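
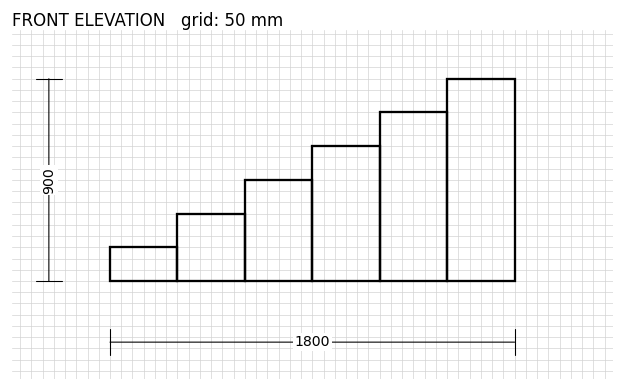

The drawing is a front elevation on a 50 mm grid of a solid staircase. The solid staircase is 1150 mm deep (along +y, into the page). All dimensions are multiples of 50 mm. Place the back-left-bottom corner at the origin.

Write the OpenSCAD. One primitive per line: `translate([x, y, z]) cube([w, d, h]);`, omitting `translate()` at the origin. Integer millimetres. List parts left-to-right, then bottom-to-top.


cube([300, 1150, 150]);
translate([300, 0, 0]) cube([300, 1150, 300]);
translate([600, 0, 0]) cube([300, 1150, 450]);
translate([900, 0, 0]) cube([300, 1150, 600]);
translate([1200, 0, 0]) cube([300, 1150, 750]);
translate([1500, 0, 0]) cube([300, 1150, 900]);


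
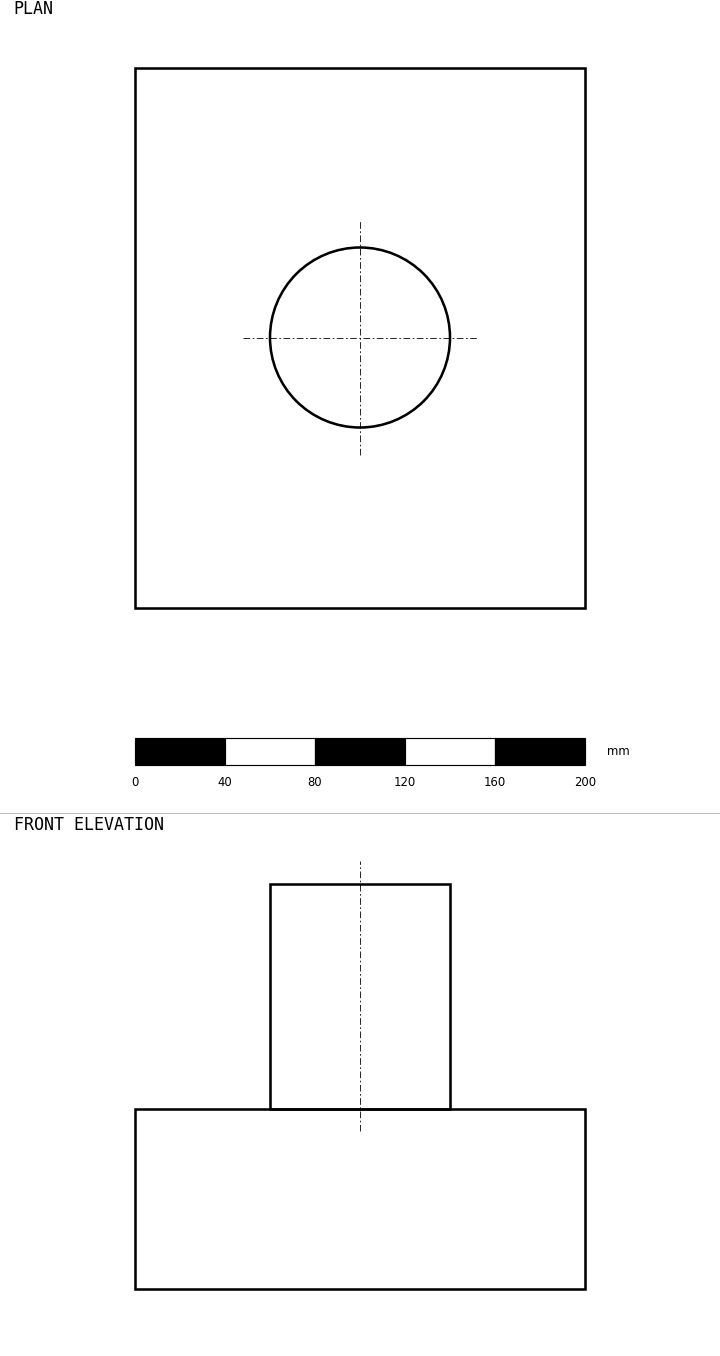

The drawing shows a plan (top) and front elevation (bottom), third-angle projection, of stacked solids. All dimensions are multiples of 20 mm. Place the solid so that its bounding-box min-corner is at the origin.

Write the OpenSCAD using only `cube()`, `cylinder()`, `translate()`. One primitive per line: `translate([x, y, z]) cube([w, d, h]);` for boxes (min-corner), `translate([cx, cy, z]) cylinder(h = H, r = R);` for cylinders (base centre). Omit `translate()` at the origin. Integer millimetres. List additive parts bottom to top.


cube([200, 240, 80]);
translate([100, 120, 80]) cylinder(h = 100, r = 40);


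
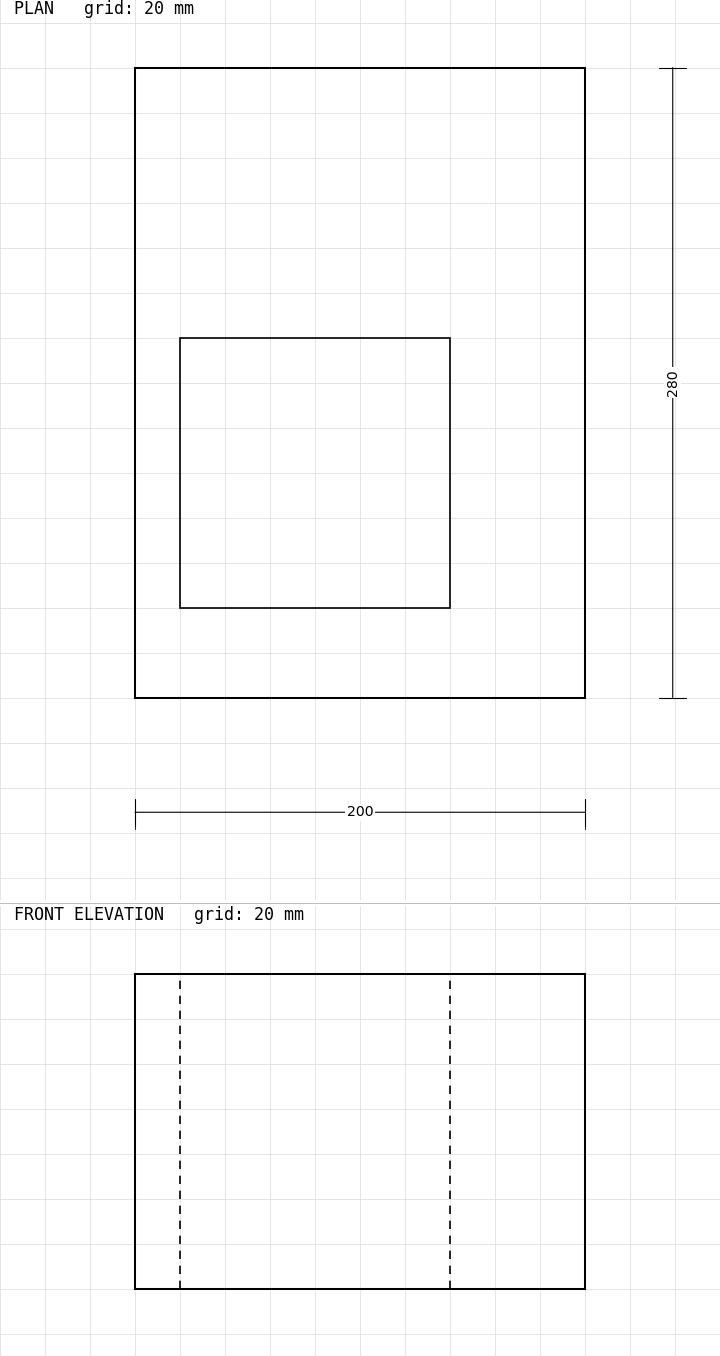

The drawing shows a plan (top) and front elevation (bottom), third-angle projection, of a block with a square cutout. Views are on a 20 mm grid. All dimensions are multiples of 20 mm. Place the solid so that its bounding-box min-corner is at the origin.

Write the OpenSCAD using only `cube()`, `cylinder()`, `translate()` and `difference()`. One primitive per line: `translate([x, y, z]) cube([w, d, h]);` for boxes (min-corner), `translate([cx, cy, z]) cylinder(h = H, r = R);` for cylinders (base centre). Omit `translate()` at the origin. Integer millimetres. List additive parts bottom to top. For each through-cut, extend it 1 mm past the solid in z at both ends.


difference() {
  cube([200, 280, 140]);
  translate([20, 40, -1]) cube([120, 120, 142]);
}


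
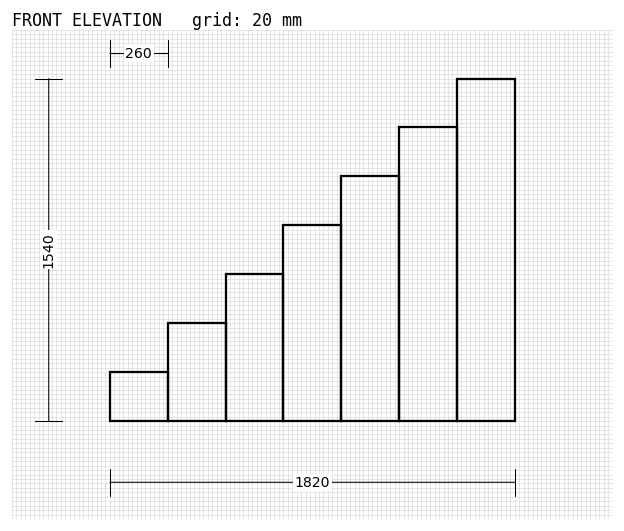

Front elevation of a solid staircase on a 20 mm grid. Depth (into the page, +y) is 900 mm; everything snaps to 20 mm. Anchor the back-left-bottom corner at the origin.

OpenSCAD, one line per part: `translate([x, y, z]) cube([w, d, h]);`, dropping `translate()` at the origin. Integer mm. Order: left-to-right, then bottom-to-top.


cube([260, 900, 220]);
translate([260, 0, 0]) cube([260, 900, 440]);
translate([520, 0, 0]) cube([260, 900, 660]);
translate([780, 0, 0]) cube([260, 900, 880]);
translate([1040, 0, 0]) cube([260, 900, 1100]);
translate([1300, 0, 0]) cube([260, 900, 1320]);
translate([1560, 0, 0]) cube([260, 900, 1540]);


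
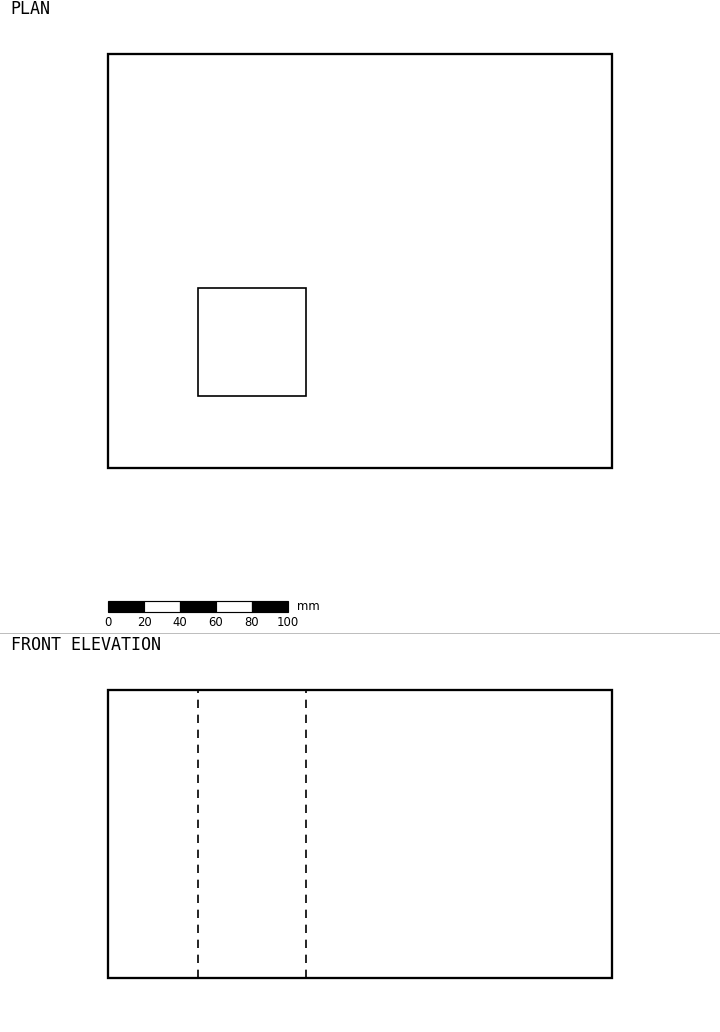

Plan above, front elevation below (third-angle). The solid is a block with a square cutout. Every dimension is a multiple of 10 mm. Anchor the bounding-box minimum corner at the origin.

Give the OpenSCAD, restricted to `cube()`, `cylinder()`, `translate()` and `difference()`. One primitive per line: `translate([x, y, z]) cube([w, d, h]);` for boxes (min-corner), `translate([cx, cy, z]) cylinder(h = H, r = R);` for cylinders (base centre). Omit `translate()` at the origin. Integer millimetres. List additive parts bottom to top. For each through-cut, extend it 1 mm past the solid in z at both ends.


difference() {
  cube([280, 230, 160]);
  translate([50, 40, -1]) cube([60, 60, 162]);
}


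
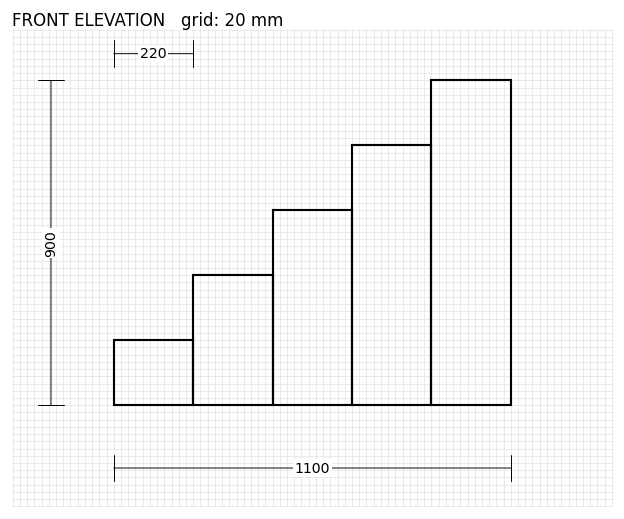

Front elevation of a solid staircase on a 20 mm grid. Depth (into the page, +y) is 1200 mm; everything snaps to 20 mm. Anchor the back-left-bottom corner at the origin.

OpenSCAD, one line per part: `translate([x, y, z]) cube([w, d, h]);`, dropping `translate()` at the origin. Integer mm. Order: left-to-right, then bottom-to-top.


cube([220, 1200, 180]);
translate([220, 0, 0]) cube([220, 1200, 360]);
translate([440, 0, 0]) cube([220, 1200, 540]);
translate([660, 0, 0]) cube([220, 1200, 720]);
translate([880, 0, 0]) cube([220, 1200, 900]);


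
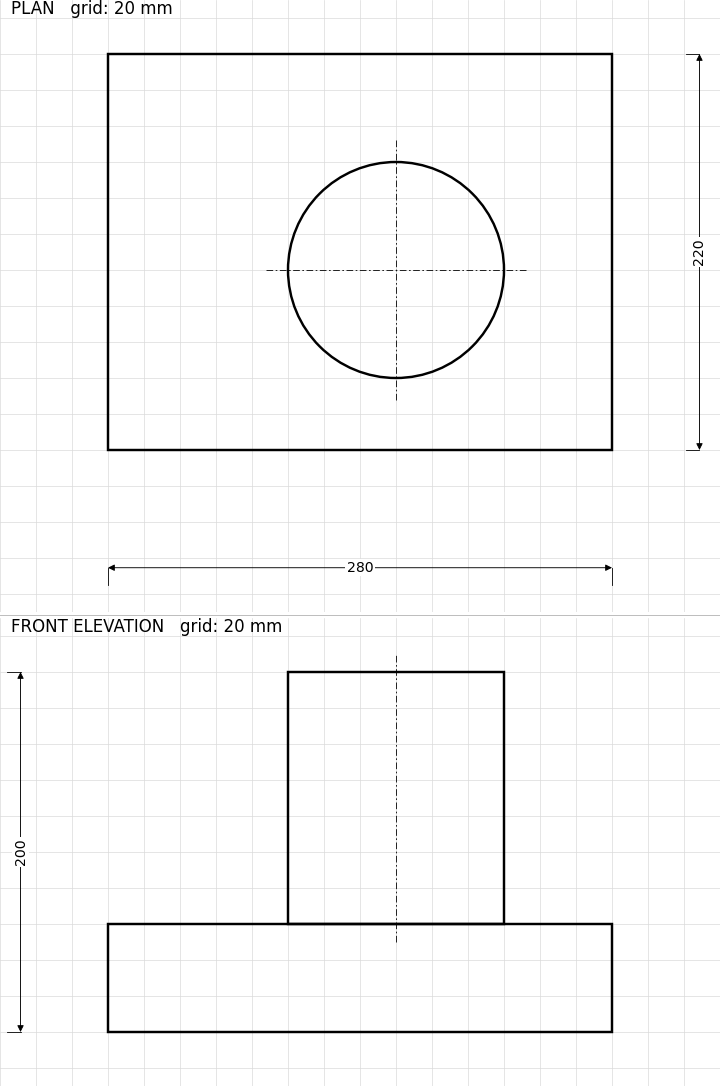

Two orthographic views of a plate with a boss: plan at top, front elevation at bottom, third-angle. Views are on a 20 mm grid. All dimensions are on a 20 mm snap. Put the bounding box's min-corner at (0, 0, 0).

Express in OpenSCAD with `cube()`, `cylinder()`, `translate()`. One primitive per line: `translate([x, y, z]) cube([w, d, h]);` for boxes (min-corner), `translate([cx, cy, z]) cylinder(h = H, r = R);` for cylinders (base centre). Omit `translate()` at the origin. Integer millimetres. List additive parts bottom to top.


cube([280, 220, 60]);
translate([160, 100, 60]) cylinder(h = 140, r = 60);


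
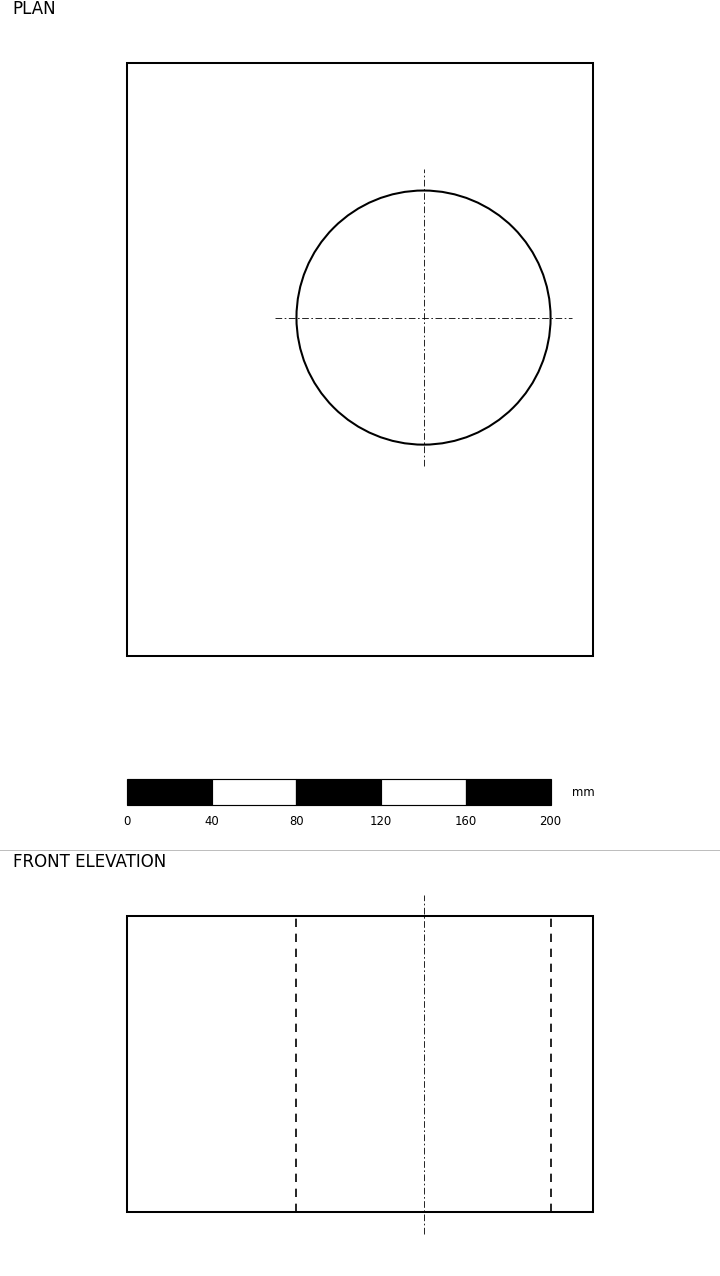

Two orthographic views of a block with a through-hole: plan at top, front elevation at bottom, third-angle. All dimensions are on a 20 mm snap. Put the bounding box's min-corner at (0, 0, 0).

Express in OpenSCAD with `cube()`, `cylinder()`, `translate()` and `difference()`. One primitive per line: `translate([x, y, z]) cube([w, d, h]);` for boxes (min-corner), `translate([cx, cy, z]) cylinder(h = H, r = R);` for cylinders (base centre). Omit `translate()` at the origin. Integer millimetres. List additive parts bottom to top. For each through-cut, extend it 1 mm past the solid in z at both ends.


difference() {
  cube([220, 280, 140]);
  translate([140, 160, -1]) cylinder(h = 142, r = 60);
}


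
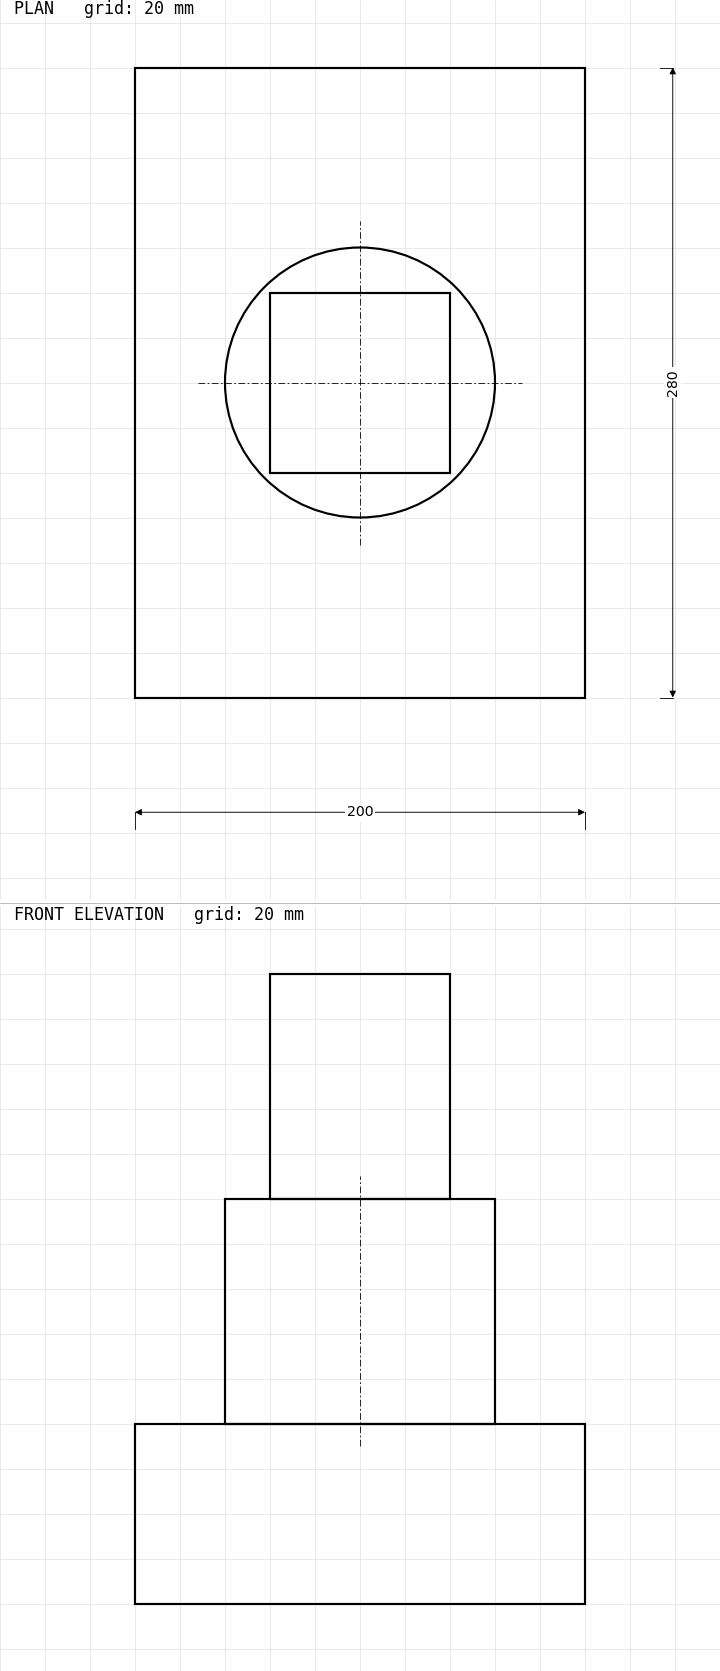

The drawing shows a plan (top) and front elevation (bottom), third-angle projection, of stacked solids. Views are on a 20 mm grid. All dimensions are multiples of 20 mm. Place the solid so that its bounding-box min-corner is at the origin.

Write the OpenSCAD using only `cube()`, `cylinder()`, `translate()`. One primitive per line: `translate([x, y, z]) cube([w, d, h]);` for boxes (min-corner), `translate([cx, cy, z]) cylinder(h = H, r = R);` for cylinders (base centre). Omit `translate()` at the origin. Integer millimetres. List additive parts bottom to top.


cube([200, 280, 80]);
translate([100, 140, 80]) cylinder(h = 100, r = 60);
translate([60, 100, 180]) cube([80, 80, 100]);


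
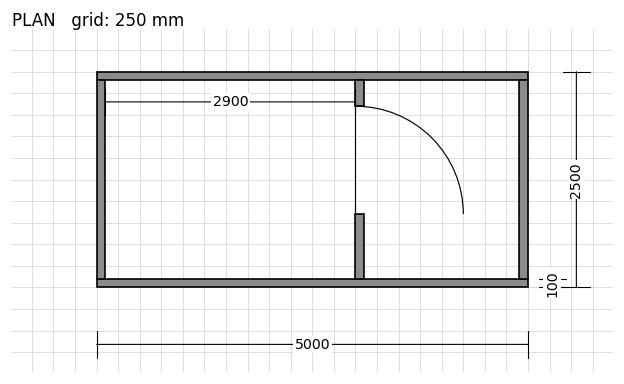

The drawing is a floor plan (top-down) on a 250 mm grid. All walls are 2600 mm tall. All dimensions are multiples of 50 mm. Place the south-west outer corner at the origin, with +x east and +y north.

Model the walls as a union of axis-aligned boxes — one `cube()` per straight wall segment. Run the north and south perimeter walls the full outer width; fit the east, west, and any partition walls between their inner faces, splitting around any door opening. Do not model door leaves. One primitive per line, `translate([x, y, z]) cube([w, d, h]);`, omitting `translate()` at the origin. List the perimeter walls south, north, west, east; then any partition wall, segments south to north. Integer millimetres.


cube([5000, 100, 2600]);
translate([0, 2400, 0]) cube([5000, 100, 2600]);
translate([0, 100, 0]) cube([100, 2300, 2600]);
translate([4900, 100, 0]) cube([100, 2300, 2600]);
translate([3000, 100, 0]) cube([100, 750, 2600]);
translate([3000, 2100, 0]) cube([100, 300, 2600]);


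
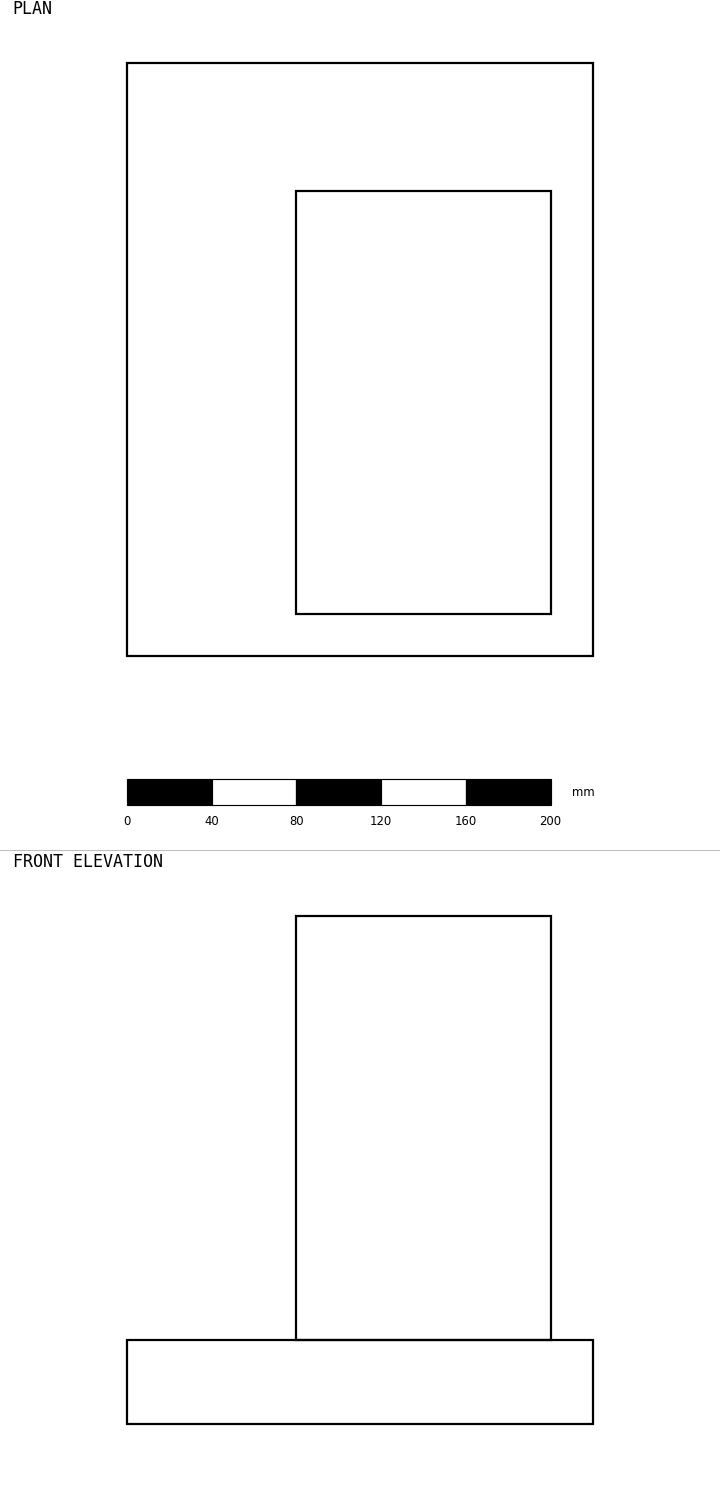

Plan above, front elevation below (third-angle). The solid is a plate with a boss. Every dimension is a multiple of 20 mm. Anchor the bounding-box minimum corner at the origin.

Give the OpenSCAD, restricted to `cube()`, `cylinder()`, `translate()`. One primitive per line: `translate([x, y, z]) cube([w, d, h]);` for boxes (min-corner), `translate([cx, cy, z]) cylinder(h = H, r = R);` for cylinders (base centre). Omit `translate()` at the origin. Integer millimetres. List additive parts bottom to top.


cube([220, 280, 40]);
translate([80, 20, 40]) cube([120, 200, 200]);


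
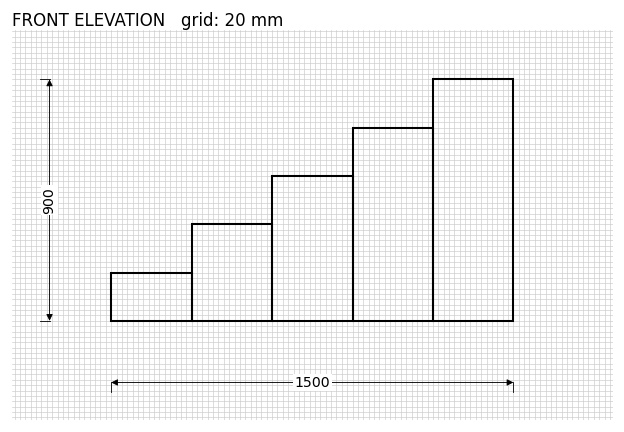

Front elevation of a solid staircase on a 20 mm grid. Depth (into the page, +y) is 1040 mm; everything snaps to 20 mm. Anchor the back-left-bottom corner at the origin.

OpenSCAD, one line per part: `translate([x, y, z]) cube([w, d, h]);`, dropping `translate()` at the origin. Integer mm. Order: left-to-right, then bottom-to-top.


cube([300, 1040, 180]);
translate([300, 0, 0]) cube([300, 1040, 360]);
translate([600, 0, 0]) cube([300, 1040, 540]);
translate([900, 0, 0]) cube([300, 1040, 720]);
translate([1200, 0, 0]) cube([300, 1040, 900]);


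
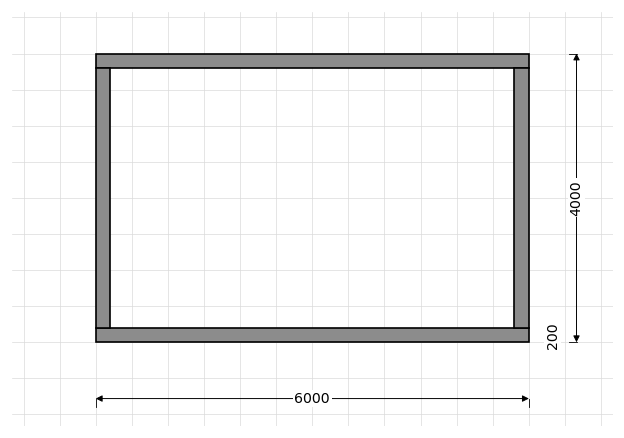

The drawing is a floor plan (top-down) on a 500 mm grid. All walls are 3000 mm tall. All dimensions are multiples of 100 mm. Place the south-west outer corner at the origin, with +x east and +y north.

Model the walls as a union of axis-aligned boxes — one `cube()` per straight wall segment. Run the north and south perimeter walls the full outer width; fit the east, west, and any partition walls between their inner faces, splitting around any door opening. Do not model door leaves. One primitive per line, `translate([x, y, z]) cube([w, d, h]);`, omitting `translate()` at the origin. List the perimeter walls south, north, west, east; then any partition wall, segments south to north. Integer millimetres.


cube([6000, 200, 3000]);
translate([0, 3800, 0]) cube([6000, 200, 3000]);
translate([0, 200, 0]) cube([200, 3600, 3000]);
translate([5800, 200, 0]) cube([200, 3600, 3000]);


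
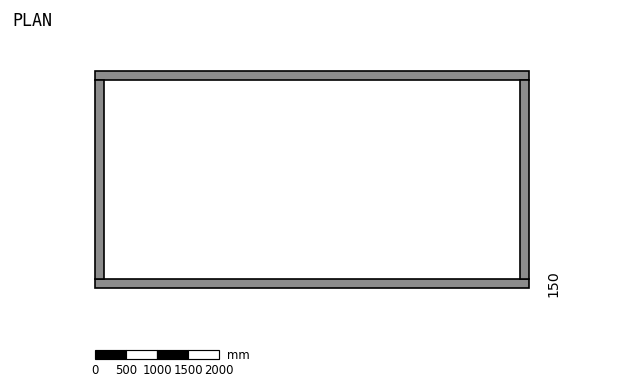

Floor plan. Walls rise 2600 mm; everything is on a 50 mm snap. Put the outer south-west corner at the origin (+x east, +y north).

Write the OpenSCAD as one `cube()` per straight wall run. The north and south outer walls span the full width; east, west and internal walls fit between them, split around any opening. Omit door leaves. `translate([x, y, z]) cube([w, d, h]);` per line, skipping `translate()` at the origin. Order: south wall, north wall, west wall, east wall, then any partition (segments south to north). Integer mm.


cube([7000, 150, 2600]);
translate([0, 3350, 0]) cube([7000, 150, 2600]);
translate([0, 150, 0]) cube([150, 3200, 2600]);
translate([6850, 150, 0]) cube([150, 3200, 2600]);


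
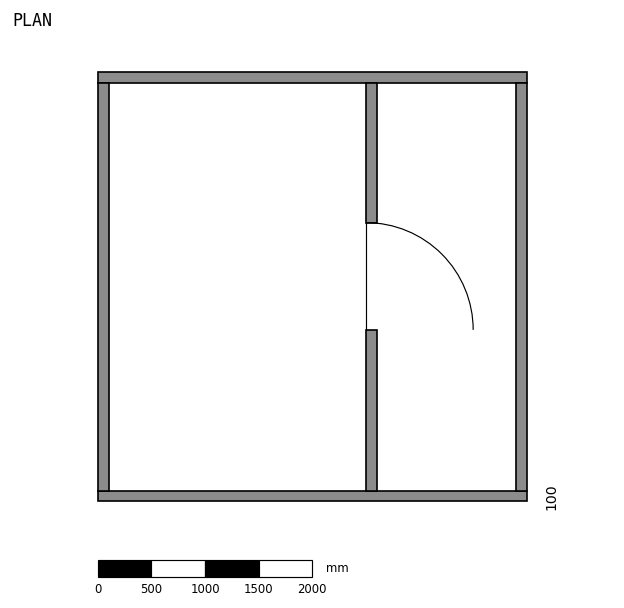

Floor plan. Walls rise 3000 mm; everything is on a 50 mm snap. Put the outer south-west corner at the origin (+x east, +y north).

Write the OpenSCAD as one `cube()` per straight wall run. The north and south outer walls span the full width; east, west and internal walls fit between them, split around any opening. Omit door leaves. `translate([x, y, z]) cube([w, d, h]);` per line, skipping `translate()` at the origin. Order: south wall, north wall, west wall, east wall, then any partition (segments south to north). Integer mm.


cube([4000, 100, 3000]);
translate([0, 3900, 0]) cube([4000, 100, 3000]);
translate([0, 100, 0]) cube([100, 3800, 3000]);
translate([3900, 100, 0]) cube([100, 3800, 3000]);
translate([2500, 100, 0]) cube([100, 1500, 3000]);
translate([2500, 2600, 0]) cube([100, 1300, 3000]);


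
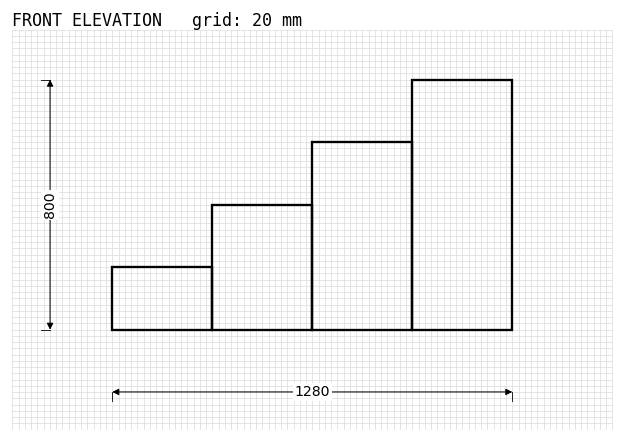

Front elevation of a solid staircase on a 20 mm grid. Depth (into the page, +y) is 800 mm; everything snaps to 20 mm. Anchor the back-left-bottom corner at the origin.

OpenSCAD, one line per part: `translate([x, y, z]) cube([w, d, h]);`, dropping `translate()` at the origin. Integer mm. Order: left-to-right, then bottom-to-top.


cube([320, 800, 200]);
translate([320, 0, 0]) cube([320, 800, 400]);
translate([640, 0, 0]) cube([320, 800, 600]);
translate([960, 0, 0]) cube([320, 800, 800]);


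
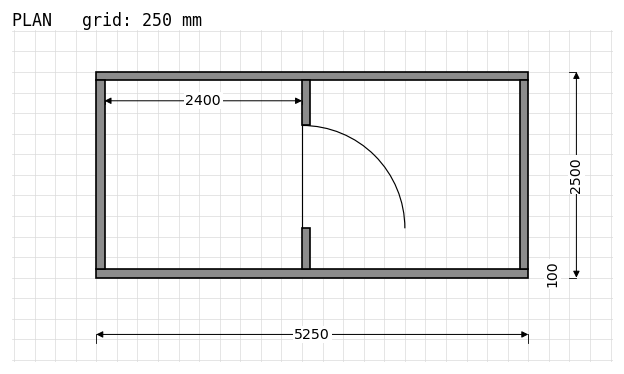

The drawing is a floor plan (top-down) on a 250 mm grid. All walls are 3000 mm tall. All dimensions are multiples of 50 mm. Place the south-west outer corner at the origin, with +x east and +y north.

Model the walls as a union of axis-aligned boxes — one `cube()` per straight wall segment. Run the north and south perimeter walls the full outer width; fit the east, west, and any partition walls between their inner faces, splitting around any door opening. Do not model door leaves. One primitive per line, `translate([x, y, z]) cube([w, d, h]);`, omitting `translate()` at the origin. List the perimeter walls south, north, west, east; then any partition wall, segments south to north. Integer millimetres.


cube([5250, 100, 3000]);
translate([0, 2400, 0]) cube([5250, 100, 3000]);
translate([0, 100, 0]) cube([100, 2300, 3000]);
translate([5150, 100, 0]) cube([100, 2300, 3000]);
translate([2500, 100, 0]) cube([100, 500, 3000]);
translate([2500, 1850, 0]) cube([100, 550, 3000]);


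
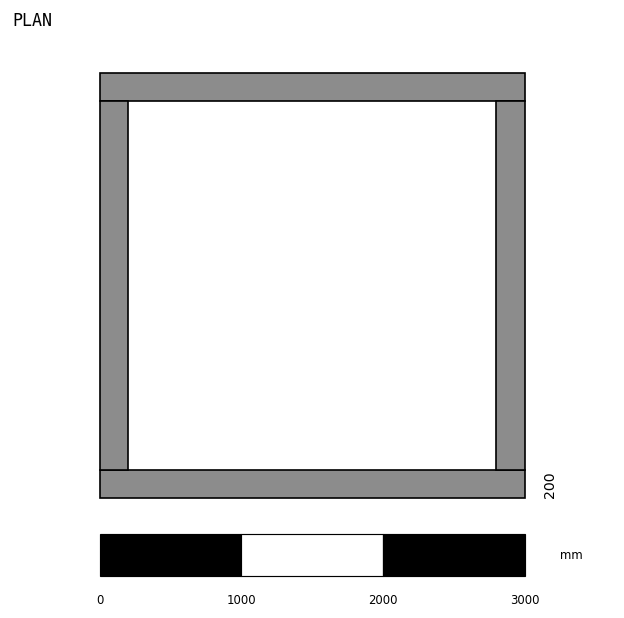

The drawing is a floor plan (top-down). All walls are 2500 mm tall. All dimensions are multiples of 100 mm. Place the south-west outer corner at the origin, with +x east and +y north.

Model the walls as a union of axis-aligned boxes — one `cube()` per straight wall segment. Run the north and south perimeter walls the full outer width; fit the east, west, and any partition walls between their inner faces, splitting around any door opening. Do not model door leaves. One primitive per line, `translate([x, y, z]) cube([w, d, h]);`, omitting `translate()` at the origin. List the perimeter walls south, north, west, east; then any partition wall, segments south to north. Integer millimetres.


cube([3000, 200, 2500]);
translate([0, 2800, 0]) cube([3000, 200, 2500]);
translate([0, 200, 0]) cube([200, 2600, 2500]);
translate([2800, 200, 0]) cube([200, 2600, 2500]);


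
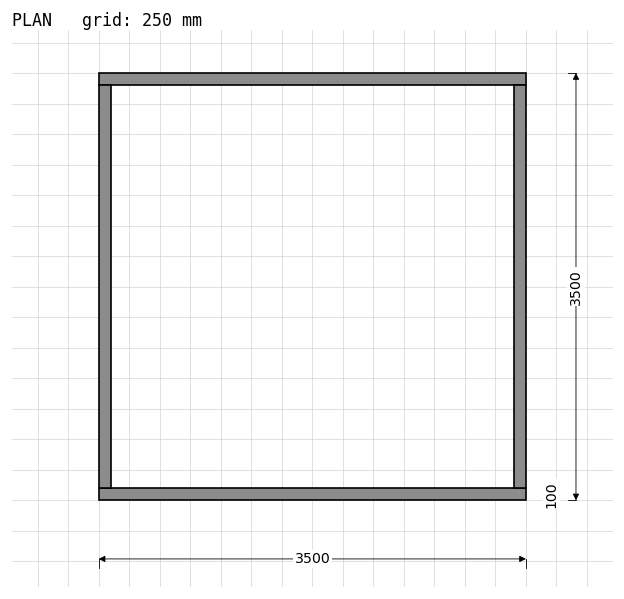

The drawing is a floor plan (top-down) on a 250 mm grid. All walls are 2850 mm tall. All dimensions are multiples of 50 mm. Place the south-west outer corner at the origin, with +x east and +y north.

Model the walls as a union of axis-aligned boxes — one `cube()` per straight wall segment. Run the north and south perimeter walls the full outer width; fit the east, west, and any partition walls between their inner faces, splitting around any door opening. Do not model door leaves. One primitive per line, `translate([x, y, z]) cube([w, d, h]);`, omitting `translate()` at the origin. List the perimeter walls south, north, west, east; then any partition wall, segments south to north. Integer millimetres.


cube([3500, 100, 2850]);
translate([0, 3400, 0]) cube([3500, 100, 2850]);
translate([0, 100, 0]) cube([100, 3300, 2850]);
translate([3400, 100, 0]) cube([100, 3300, 2850]);


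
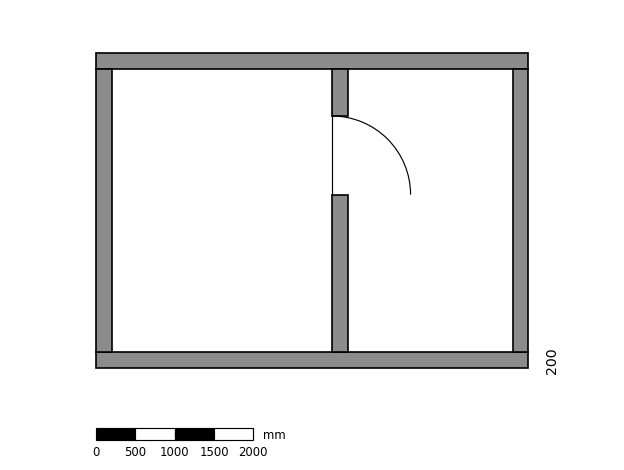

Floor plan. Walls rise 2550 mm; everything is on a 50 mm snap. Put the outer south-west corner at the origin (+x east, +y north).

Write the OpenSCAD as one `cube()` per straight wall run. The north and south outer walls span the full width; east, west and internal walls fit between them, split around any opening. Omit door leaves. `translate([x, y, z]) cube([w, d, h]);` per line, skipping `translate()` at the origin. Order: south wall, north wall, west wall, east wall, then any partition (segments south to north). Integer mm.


cube([5500, 200, 2550]);
translate([0, 3800, 0]) cube([5500, 200, 2550]);
translate([0, 200, 0]) cube([200, 3600, 2550]);
translate([5300, 200, 0]) cube([200, 3600, 2550]);
translate([3000, 200, 0]) cube([200, 2000, 2550]);
translate([3000, 3200, 0]) cube([200, 600, 2550]);


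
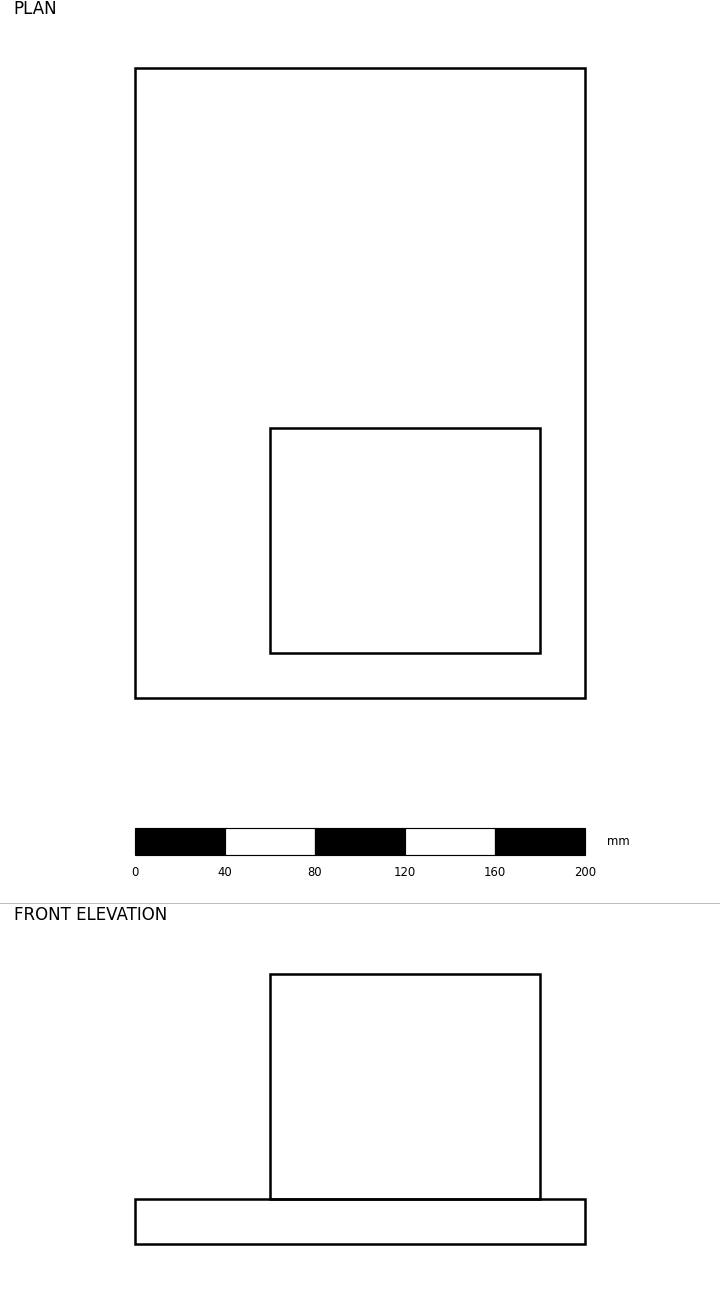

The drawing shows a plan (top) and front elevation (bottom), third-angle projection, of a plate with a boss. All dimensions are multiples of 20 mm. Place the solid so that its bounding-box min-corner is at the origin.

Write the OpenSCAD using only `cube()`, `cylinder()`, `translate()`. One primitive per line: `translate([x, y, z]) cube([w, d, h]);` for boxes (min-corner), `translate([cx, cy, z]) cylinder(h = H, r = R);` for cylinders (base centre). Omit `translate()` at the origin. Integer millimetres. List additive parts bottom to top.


cube([200, 280, 20]);
translate([60, 20, 20]) cube([120, 100, 100]);


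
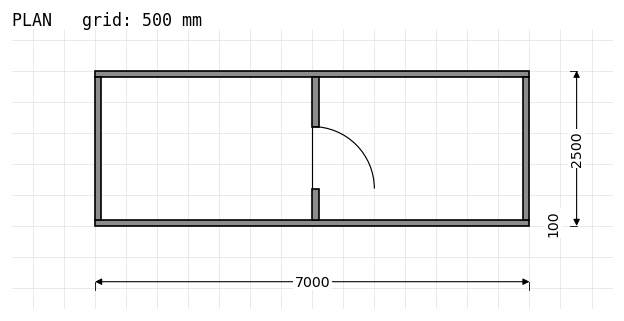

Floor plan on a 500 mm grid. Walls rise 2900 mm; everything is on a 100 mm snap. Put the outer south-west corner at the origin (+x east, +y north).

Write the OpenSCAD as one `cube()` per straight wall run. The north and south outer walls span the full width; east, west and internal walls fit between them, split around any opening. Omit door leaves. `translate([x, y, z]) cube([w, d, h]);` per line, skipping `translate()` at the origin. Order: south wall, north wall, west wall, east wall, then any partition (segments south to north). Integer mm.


cube([7000, 100, 2900]);
translate([0, 2400, 0]) cube([7000, 100, 2900]);
translate([0, 100, 0]) cube([100, 2300, 2900]);
translate([6900, 100, 0]) cube([100, 2300, 2900]);
translate([3500, 100, 0]) cube([100, 500, 2900]);
translate([3500, 1600, 0]) cube([100, 800, 2900]);


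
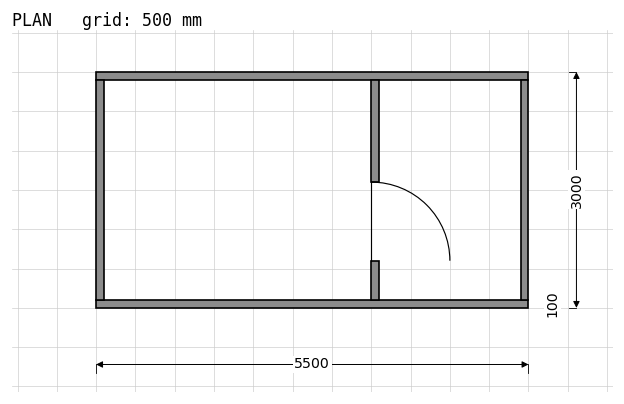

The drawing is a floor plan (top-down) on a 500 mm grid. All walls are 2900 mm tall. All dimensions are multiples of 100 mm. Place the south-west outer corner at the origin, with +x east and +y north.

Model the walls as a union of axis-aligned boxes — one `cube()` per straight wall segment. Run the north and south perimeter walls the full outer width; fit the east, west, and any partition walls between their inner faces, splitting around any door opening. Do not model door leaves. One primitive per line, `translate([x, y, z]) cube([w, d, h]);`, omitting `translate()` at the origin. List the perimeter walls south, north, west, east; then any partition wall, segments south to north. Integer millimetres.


cube([5500, 100, 2900]);
translate([0, 2900, 0]) cube([5500, 100, 2900]);
translate([0, 100, 0]) cube([100, 2800, 2900]);
translate([5400, 100, 0]) cube([100, 2800, 2900]);
translate([3500, 100, 0]) cube([100, 500, 2900]);
translate([3500, 1600, 0]) cube([100, 1300, 2900]);


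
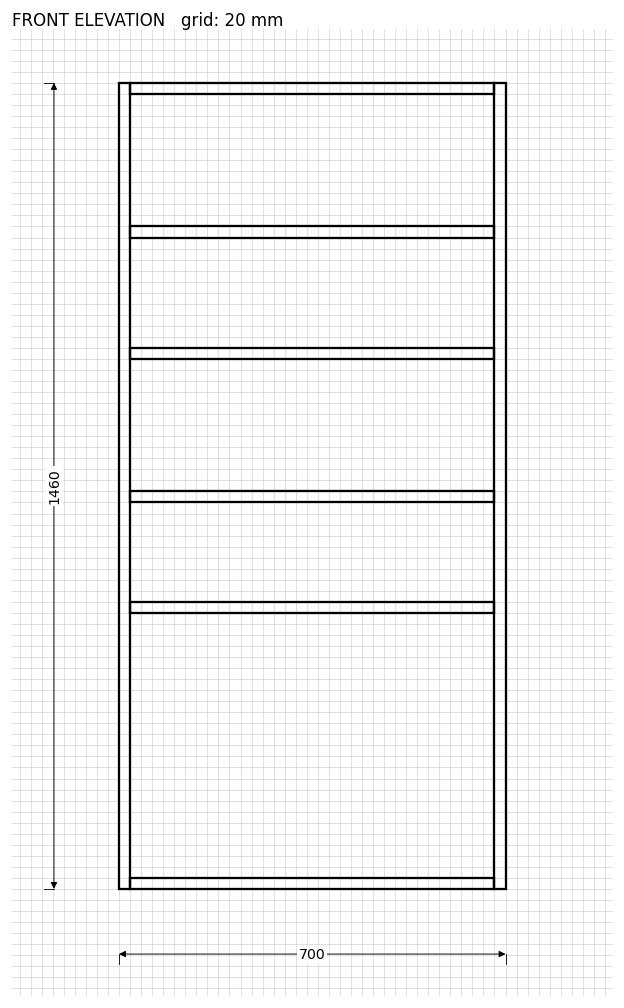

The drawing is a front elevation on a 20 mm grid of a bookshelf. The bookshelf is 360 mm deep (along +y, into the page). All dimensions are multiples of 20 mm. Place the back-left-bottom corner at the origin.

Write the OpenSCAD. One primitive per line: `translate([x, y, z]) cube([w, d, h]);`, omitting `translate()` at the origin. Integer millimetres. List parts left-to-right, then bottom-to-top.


cube([20, 360, 1460]);
translate([20, 0, 0]) cube([660, 360, 20]);
translate([20, 0, 500]) cube([660, 360, 20]);
translate([20, 0, 700]) cube([660, 360, 20]);
translate([20, 0, 960]) cube([660, 360, 20]);
translate([20, 0, 1180]) cube([660, 360, 20]);
translate([20, 0, 1440]) cube([660, 360, 20]);
translate([680, 0, 0]) cube([20, 360, 1460]);


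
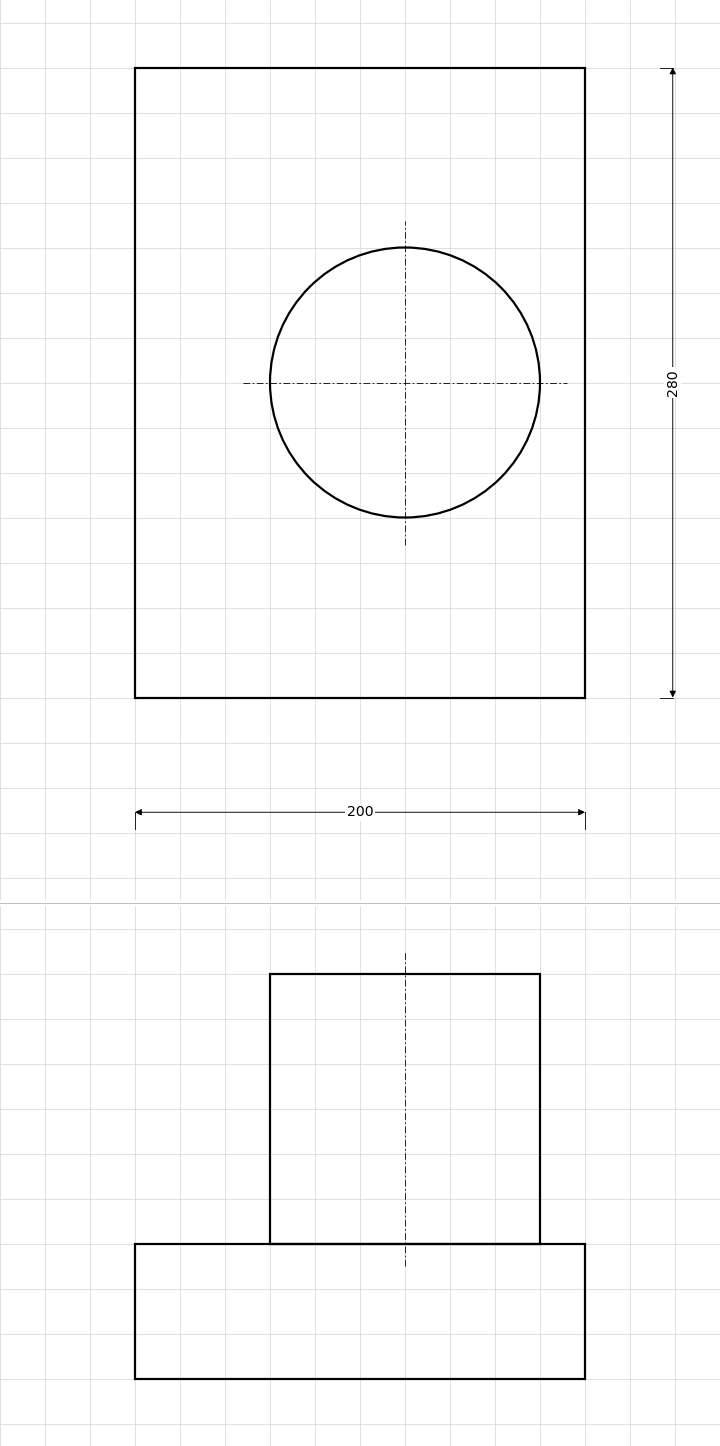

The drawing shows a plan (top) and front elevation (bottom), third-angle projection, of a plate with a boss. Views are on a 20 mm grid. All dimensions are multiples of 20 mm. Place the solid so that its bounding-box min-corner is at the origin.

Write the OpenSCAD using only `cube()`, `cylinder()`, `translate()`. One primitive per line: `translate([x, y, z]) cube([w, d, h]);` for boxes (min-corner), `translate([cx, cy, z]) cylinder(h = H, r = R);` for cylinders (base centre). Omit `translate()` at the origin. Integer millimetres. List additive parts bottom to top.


cube([200, 280, 60]);
translate([120, 140, 60]) cylinder(h = 120, r = 60);


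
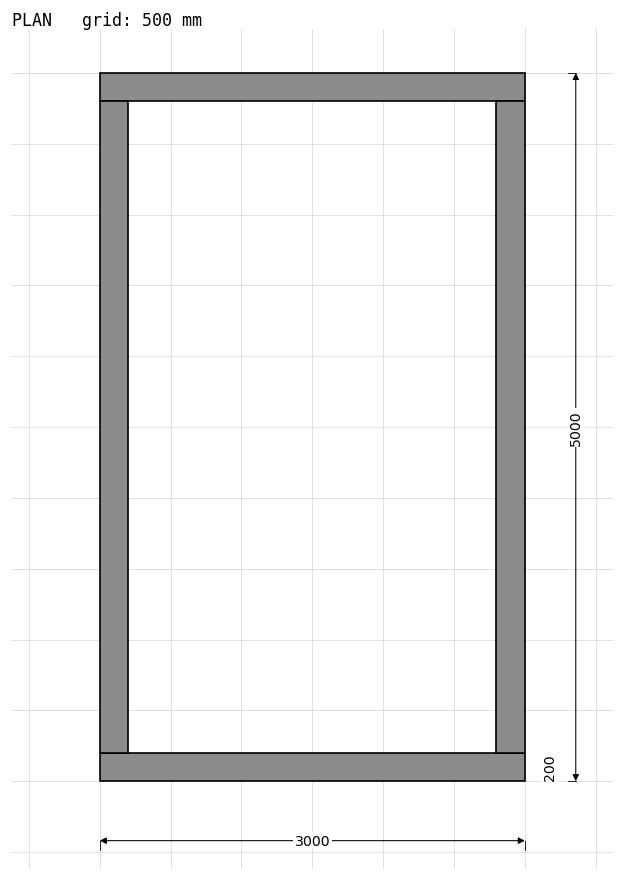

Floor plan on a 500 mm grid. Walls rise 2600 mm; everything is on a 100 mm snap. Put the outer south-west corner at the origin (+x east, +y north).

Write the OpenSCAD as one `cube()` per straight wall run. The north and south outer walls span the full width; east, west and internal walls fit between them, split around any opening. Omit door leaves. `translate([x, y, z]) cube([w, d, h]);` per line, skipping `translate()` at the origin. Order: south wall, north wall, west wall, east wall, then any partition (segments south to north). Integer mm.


cube([3000, 200, 2600]);
translate([0, 4800, 0]) cube([3000, 200, 2600]);
translate([0, 200, 0]) cube([200, 4600, 2600]);
translate([2800, 200, 0]) cube([200, 4600, 2600]);


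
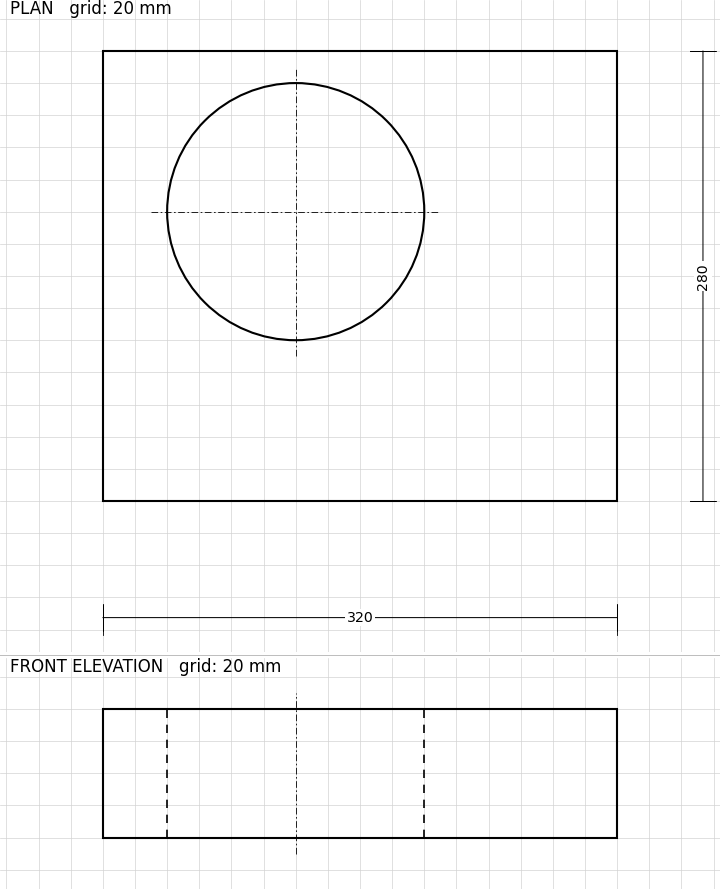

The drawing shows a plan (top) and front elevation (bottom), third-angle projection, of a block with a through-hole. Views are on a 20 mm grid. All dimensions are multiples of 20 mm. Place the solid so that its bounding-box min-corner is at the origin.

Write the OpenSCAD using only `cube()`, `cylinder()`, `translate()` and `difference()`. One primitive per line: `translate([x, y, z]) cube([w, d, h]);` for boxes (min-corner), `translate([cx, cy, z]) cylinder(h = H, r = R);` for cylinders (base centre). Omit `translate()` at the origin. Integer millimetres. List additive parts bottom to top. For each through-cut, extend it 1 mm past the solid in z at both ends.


difference() {
  cube([320, 280, 80]);
  translate([120, 180, -1]) cylinder(h = 82, r = 80);
}


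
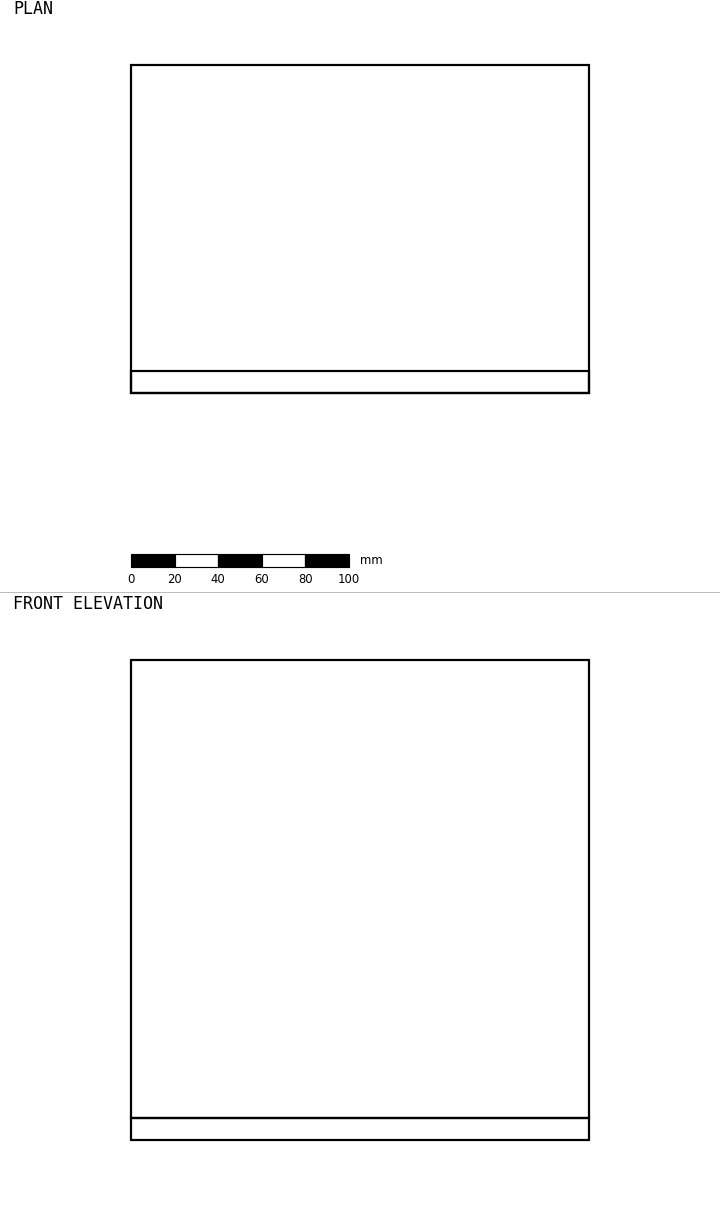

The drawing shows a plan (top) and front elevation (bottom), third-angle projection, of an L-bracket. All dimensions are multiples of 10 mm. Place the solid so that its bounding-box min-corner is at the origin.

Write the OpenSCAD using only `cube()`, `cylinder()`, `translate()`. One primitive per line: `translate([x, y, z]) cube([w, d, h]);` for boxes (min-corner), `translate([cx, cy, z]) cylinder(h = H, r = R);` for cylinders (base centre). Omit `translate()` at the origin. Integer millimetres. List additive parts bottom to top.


cube([210, 150, 10]);
translate([0, 0, 10]) cube([210, 10, 210]);


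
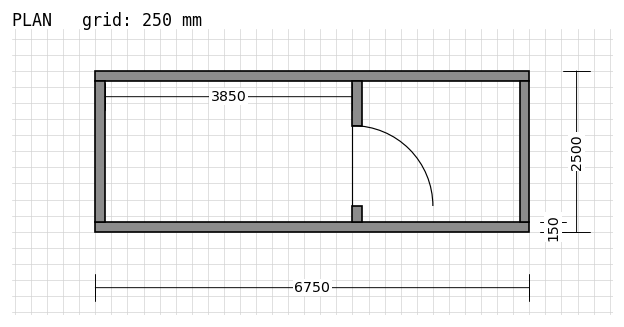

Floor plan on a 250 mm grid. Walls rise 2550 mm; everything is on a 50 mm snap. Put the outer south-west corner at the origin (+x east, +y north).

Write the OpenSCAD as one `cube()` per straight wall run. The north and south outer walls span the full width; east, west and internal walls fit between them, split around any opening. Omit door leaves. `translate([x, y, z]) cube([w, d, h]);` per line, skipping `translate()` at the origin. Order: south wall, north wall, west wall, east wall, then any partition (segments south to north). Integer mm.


cube([6750, 150, 2550]);
translate([0, 2350, 0]) cube([6750, 150, 2550]);
translate([0, 150, 0]) cube([150, 2200, 2550]);
translate([6600, 150, 0]) cube([150, 2200, 2550]);
translate([4000, 150, 0]) cube([150, 250, 2550]);
translate([4000, 1650, 0]) cube([150, 700, 2550]);


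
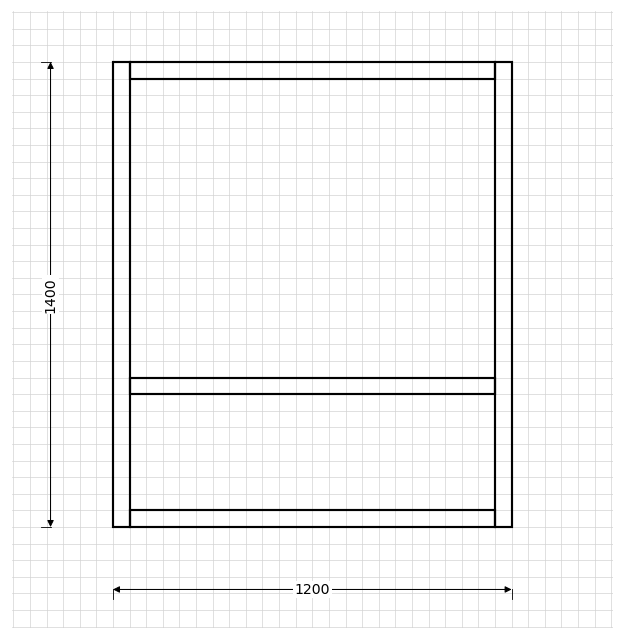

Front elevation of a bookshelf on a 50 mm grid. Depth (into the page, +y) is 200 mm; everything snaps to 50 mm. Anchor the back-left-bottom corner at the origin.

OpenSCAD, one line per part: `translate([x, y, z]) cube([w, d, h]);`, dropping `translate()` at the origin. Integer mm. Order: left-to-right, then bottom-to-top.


cube([50, 200, 1400]);
translate([50, 0, 0]) cube([1100, 200, 50]);
translate([50, 0, 400]) cube([1100, 200, 50]);
translate([50, 0, 1350]) cube([1100, 200, 50]);
translate([1150, 0, 0]) cube([50, 200, 1400]);


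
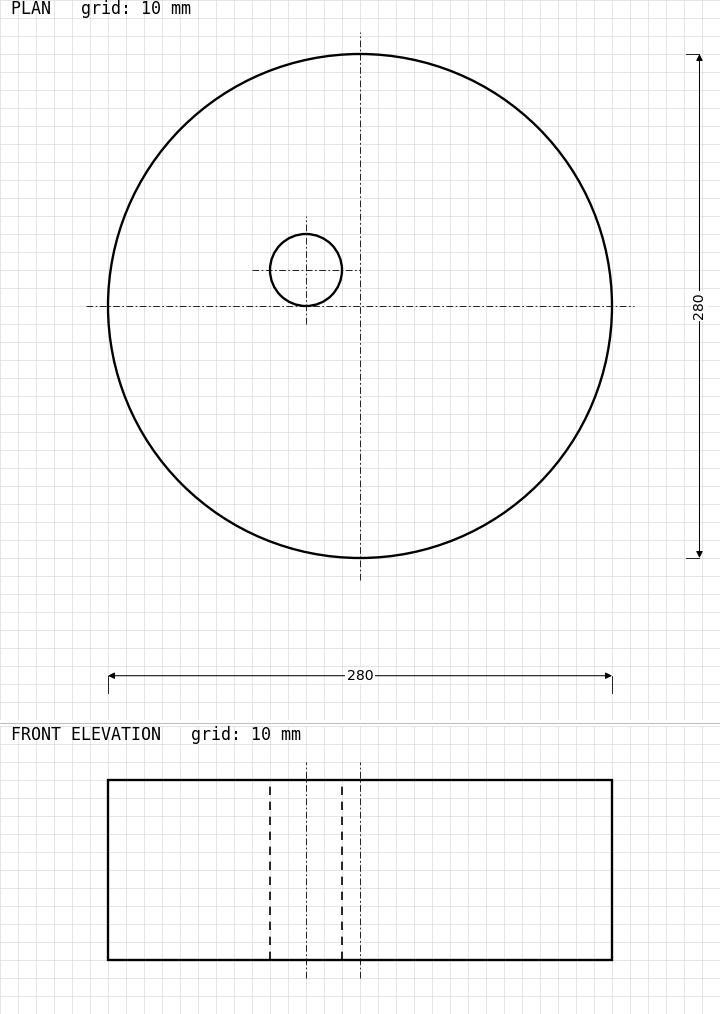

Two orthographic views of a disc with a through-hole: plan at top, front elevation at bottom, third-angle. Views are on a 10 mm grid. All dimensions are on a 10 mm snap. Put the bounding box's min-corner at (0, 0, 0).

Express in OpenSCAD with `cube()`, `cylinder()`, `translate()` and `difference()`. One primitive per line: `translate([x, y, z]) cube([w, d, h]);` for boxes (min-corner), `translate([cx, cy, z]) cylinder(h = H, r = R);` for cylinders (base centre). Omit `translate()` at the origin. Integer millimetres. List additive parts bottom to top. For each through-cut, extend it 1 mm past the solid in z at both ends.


difference() {
  translate([140, 140, 0]) cylinder(h = 100, r = 140);
  translate([110, 160, -1]) cylinder(h = 102, r = 20);
}


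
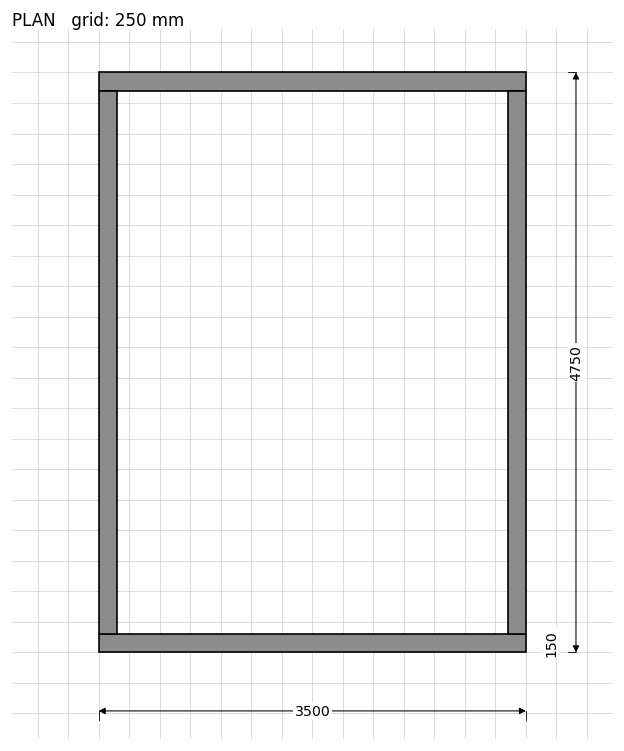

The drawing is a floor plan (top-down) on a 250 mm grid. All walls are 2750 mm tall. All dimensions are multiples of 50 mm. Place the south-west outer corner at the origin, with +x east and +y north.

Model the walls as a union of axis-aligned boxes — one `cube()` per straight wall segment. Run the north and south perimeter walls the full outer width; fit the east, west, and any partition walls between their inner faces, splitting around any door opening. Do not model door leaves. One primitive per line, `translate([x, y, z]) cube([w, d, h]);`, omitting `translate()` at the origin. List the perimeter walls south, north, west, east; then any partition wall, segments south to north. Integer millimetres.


cube([3500, 150, 2750]);
translate([0, 4600, 0]) cube([3500, 150, 2750]);
translate([0, 150, 0]) cube([150, 4450, 2750]);
translate([3350, 150, 0]) cube([150, 4450, 2750]);


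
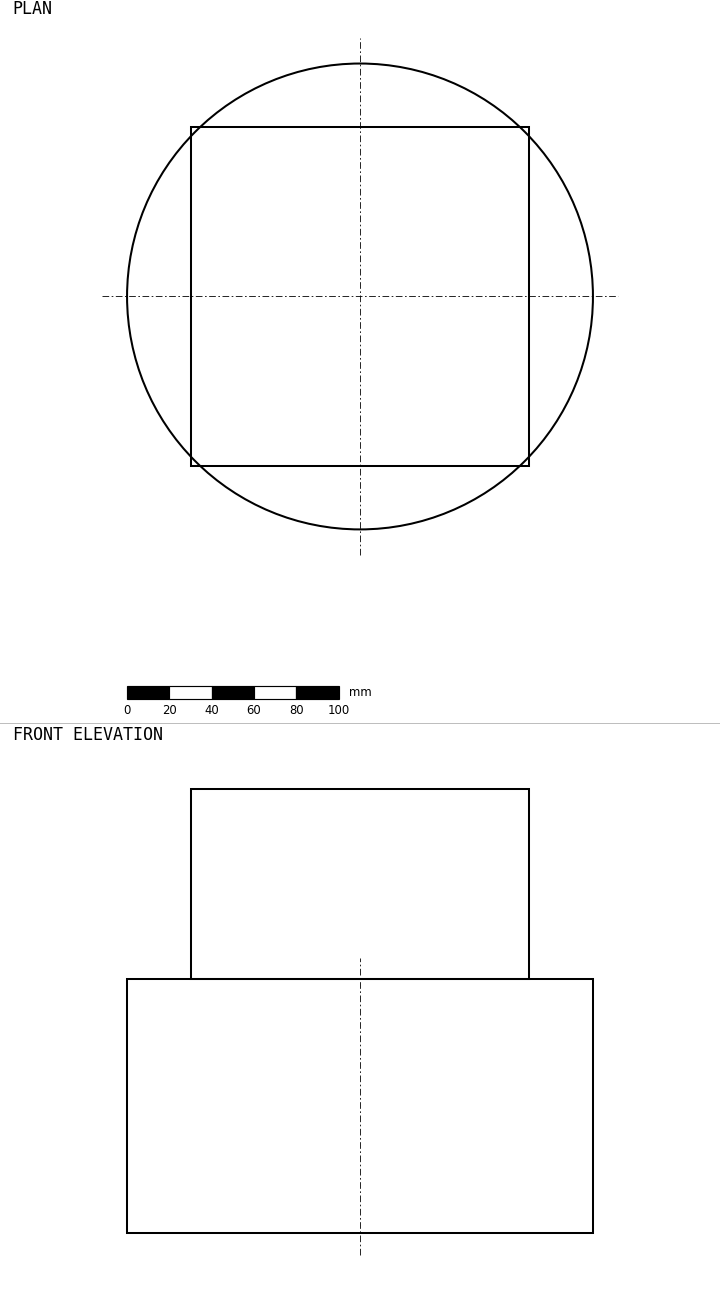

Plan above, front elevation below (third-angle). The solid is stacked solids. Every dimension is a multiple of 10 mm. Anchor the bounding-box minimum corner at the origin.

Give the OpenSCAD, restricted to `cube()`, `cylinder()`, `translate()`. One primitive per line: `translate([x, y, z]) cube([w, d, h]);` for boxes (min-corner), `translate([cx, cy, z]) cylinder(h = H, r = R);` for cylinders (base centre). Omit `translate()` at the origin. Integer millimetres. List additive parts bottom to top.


translate([110, 110, 0]) cylinder(h = 120, r = 110);
translate([30, 30, 120]) cube([160, 160, 90]);


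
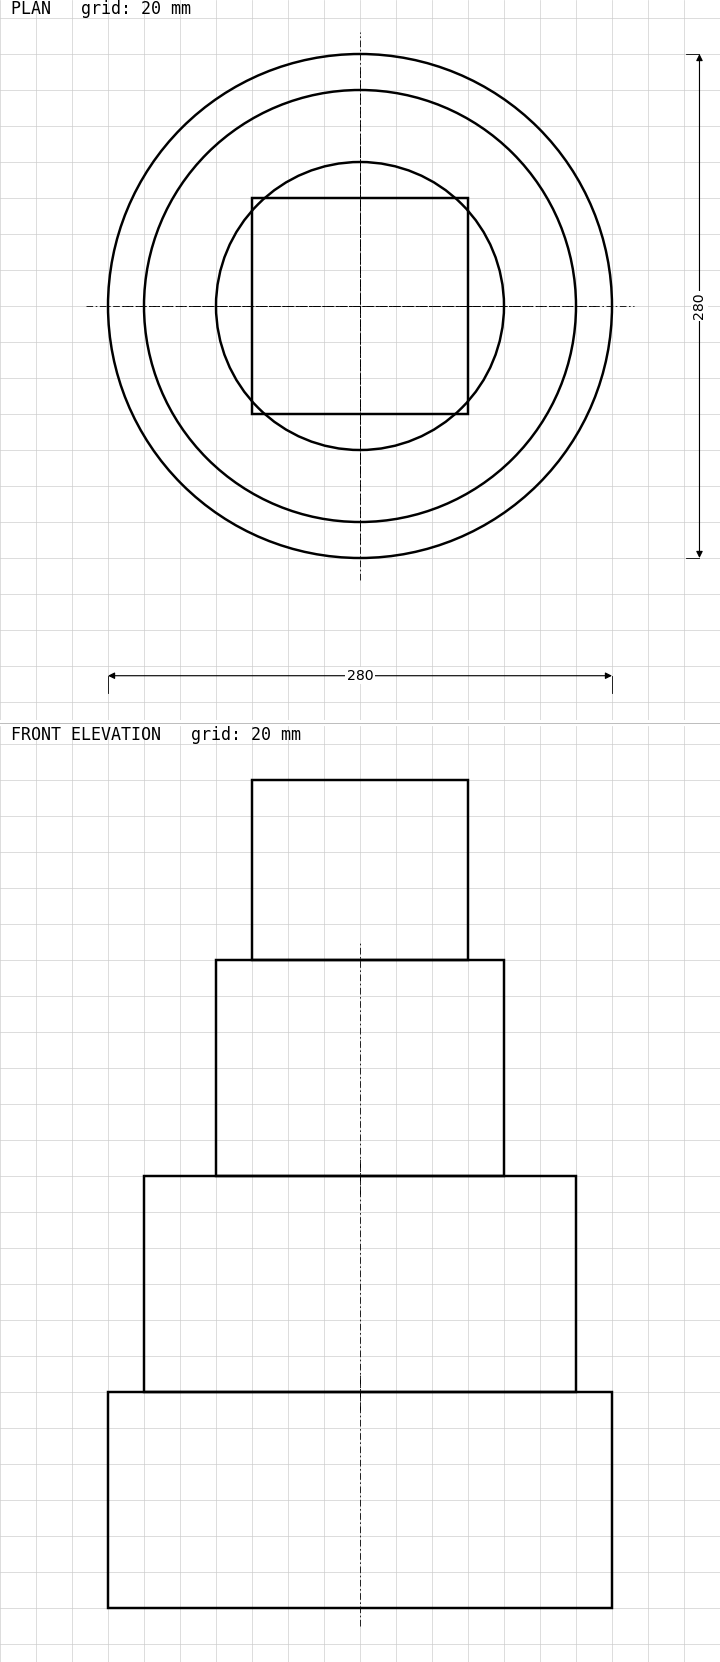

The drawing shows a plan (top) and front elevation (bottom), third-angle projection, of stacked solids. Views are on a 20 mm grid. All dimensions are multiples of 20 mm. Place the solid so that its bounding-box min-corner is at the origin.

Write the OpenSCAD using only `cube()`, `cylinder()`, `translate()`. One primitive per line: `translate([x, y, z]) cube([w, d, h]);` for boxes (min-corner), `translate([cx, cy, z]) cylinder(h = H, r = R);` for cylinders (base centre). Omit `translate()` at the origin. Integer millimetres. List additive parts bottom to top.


translate([140, 140, 0]) cylinder(h = 120, r = 140);
translate([140, 140, 120]) cylinder(h = 120, r = 120);
translate([140, 140, 240]) cylinder(h = 120, r = 80);
translate([80, 80, 360]) cube([120, 120, 100]);


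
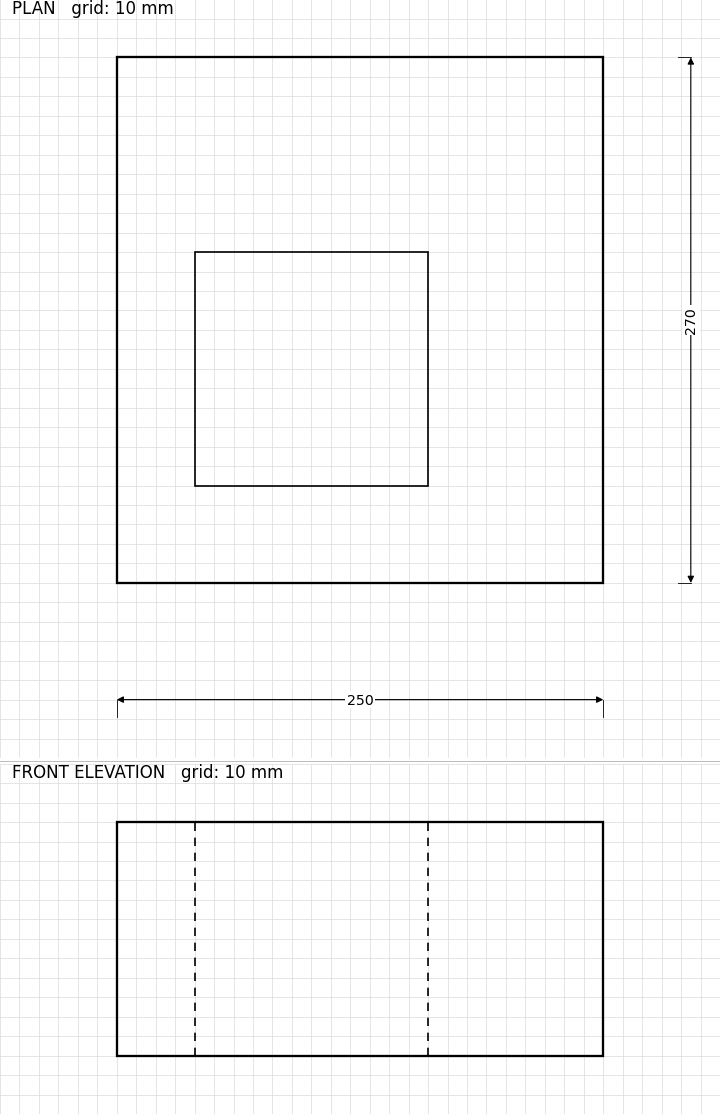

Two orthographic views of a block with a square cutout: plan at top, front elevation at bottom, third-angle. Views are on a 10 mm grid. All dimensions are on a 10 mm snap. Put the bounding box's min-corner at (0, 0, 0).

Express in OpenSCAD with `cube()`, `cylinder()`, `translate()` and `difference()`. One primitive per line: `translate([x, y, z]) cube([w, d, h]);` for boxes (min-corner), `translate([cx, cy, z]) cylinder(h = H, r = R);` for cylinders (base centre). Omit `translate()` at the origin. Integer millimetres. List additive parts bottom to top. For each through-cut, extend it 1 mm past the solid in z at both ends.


difference() {
  cube([250, 270, 120]);
  translate([40, 50, -1]) cube([120, 120, 122]);
}


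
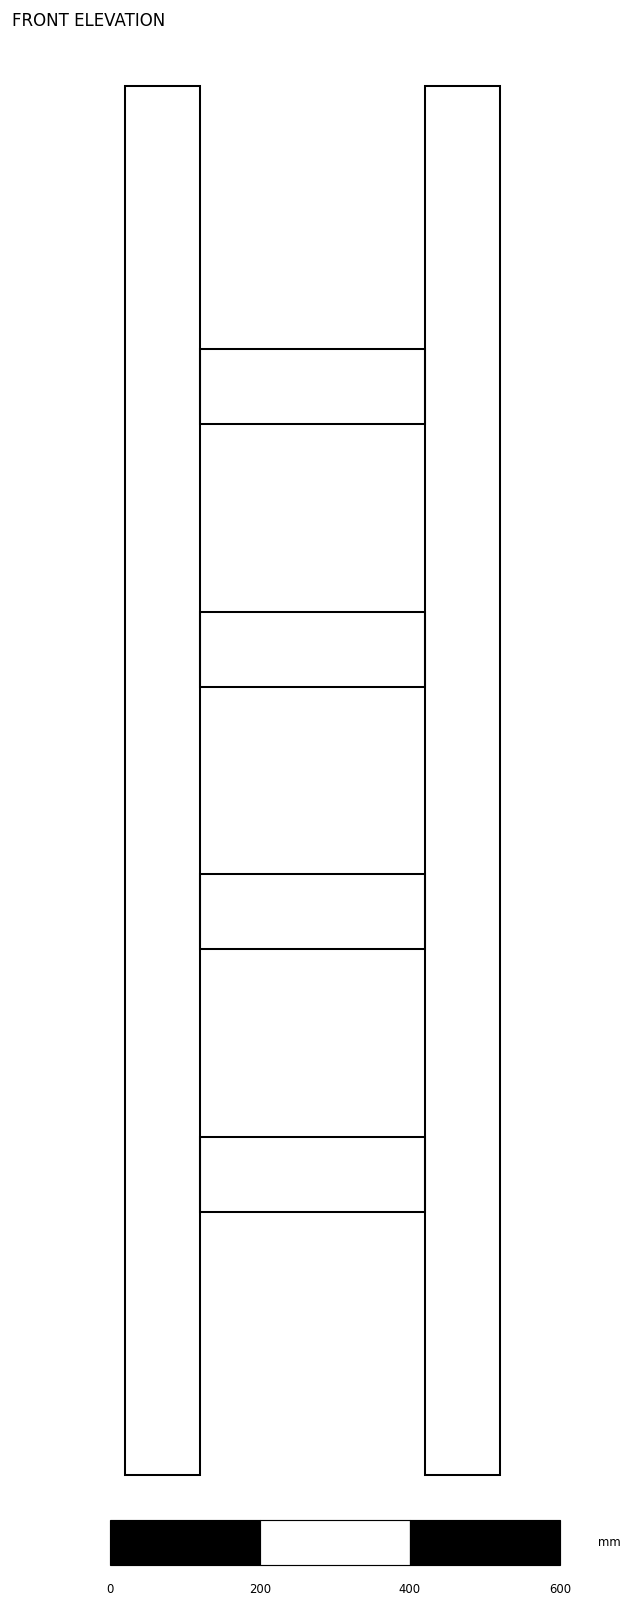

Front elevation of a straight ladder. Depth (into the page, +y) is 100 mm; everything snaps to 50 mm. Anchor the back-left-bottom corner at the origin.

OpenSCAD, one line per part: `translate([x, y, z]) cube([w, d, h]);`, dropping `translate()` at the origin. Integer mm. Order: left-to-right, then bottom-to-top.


cube([100, 100, 1850]);
translate([100, 0, 350]) cube([300, 100, 100]);
translate([100, 0, 700]) cube([300, 100, 100]);
translate([100, 0, 1050]) cube([300, 100, 100]);
translate([100, 0, 1400]) cube([300, 100, 100]);
translate([400, 0, 0]) cube([100, 100, 1850]);


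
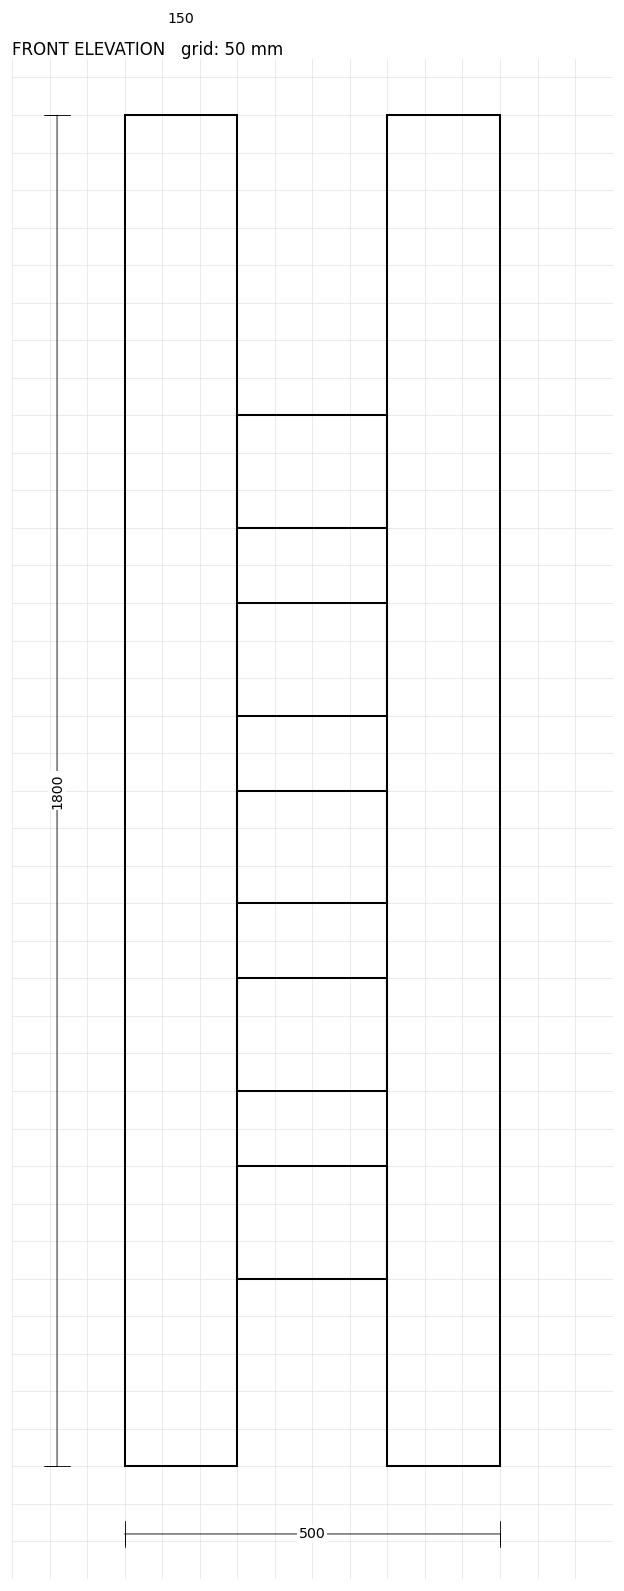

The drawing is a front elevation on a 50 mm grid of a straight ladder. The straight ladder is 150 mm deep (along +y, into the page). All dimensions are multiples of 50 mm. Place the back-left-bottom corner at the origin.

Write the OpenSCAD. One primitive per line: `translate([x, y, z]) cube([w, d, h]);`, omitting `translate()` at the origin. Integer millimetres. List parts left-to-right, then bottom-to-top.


cube([150, 150, 1800]);
translate([150, 0, 250]) cube([200, 150, 150]);
translate([150, 0, 500]) cube([200, 150, 150]);
translate([150, 0, 750]) cube([200, 150, 150]);
translate([150, 0, 1000]) cube([200, 150, 150]);
translate([150, 0, 1250]) cube([200, 150, 150]);
translate([350, 0, 0]) cube([150, 150, 1800]);
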